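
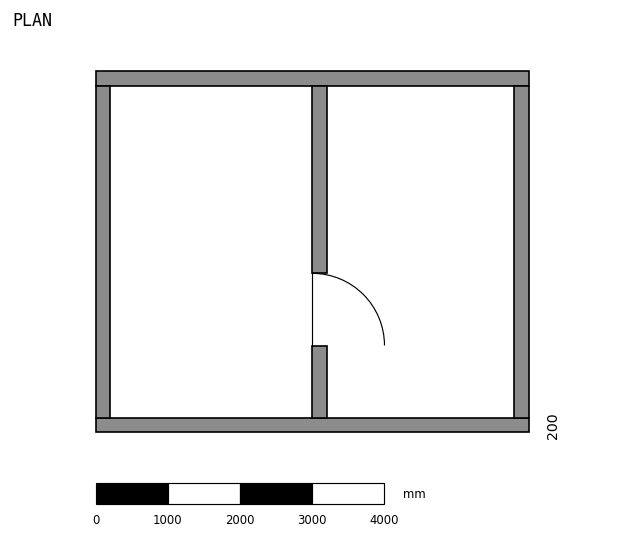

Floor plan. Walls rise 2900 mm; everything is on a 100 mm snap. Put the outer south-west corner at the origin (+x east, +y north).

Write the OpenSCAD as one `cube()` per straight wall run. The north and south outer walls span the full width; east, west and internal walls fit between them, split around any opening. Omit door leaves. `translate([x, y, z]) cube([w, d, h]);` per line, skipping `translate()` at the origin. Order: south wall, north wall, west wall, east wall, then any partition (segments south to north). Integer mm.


cube([6000, 200, 2900]);
translate([0, 4800, 0]) cube([6000, 200, 2900]);
translate([0, 200, 0]) cube([200, 4600, 2900]);
translate([5800, 200, 0]) cube([200, 4600, 2900]);
translate([3000, 200, 0]) cube([200, 1000, 2900]);
translate([3000, 2200, 0]) cube([200, 2600, 2900]);


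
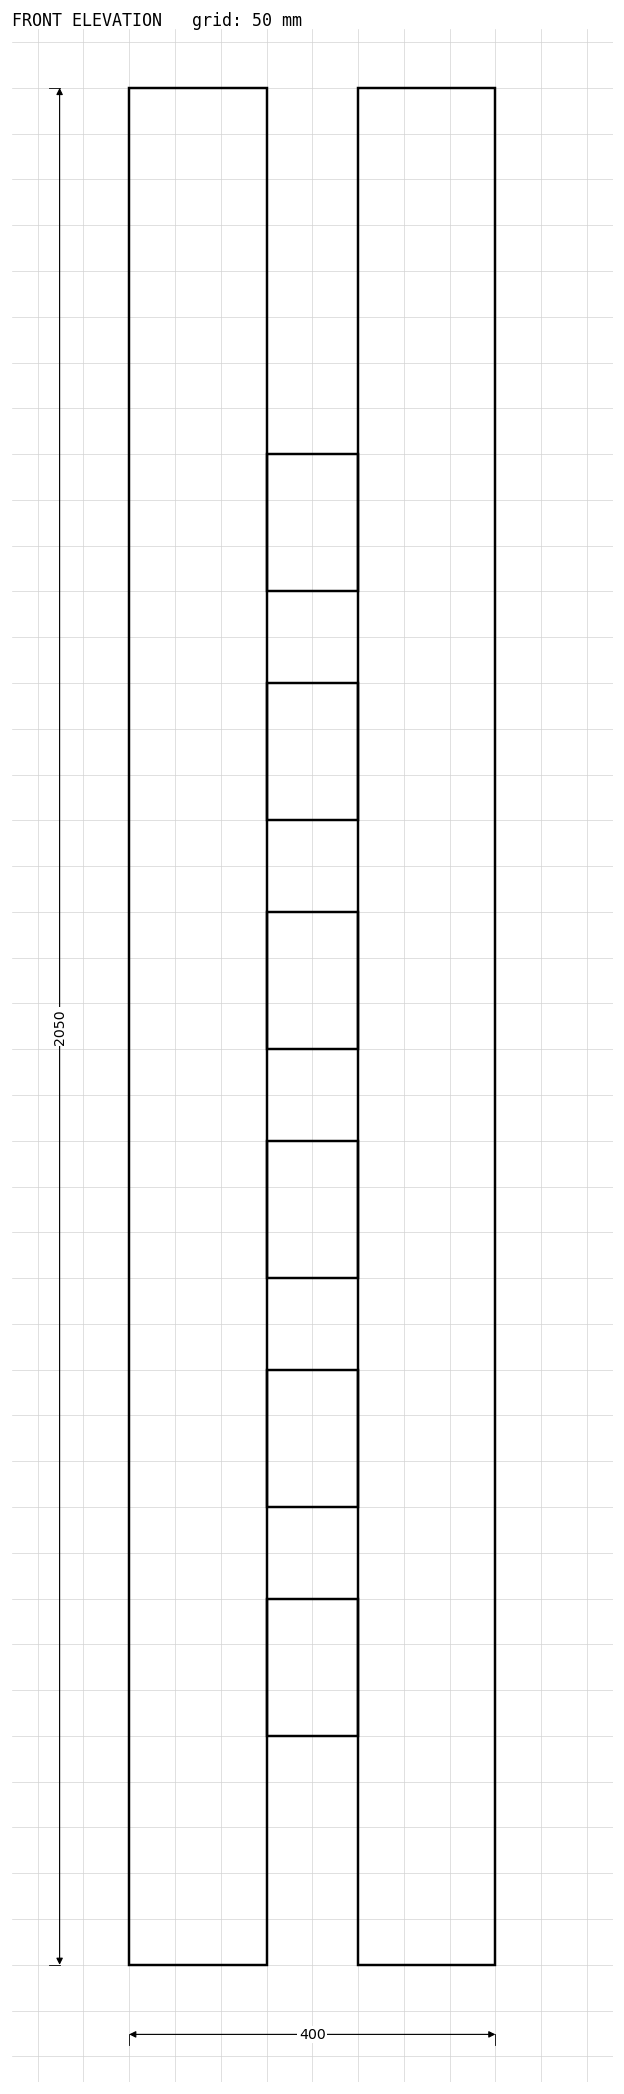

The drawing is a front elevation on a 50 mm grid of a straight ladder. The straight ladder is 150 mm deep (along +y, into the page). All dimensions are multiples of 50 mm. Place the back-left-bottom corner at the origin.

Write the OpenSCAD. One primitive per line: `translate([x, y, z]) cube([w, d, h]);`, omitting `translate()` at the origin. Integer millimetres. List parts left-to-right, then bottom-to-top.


cube([150, 150, 2050]);
translate([150, 0, 250]) cube([100, 150, 150]);
translate([150, 0, 500]) cube([100, 150, 150]);
translate([150, 0, 750]) cube([100, 150, 150]);
translate([150, 0, 1000]) cube([100, 150, 150]);
translate([150, 0, 1250]) cube([100, 150, 150]);
translate([150, 0, 1500]) cube([100, 150, 150]);
translate([250, 0, 0]) cube([150, 150, 2050]);


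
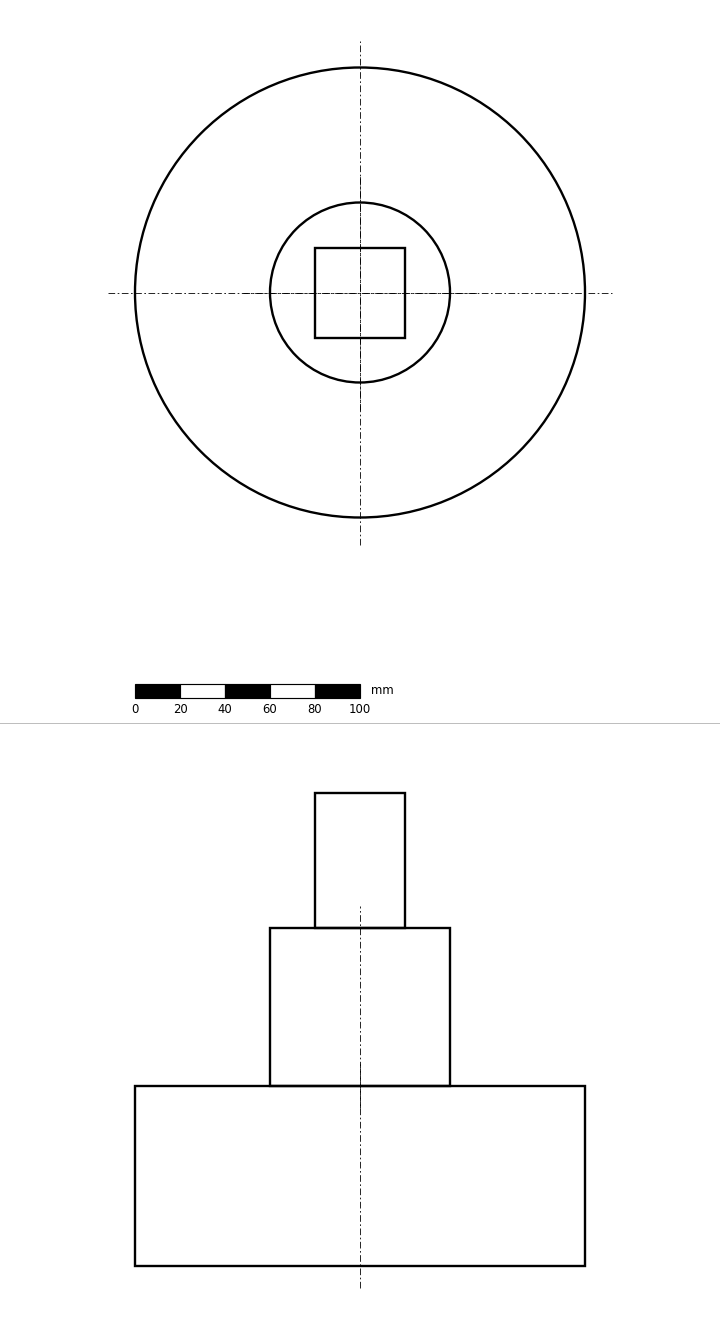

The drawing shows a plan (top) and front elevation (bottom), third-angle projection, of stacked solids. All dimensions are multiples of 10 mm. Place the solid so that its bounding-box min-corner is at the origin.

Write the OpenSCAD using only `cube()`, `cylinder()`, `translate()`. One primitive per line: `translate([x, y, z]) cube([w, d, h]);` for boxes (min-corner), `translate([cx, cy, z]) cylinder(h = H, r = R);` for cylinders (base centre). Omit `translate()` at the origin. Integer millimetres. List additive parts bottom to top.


translate([100, 100, 0]) cylinder(h = 80, r = 100);
translate([100, 100, 80]) cylinder(h = 70, r = 40);
translate([80, 80, 150]) cube([40, 40, 60]);


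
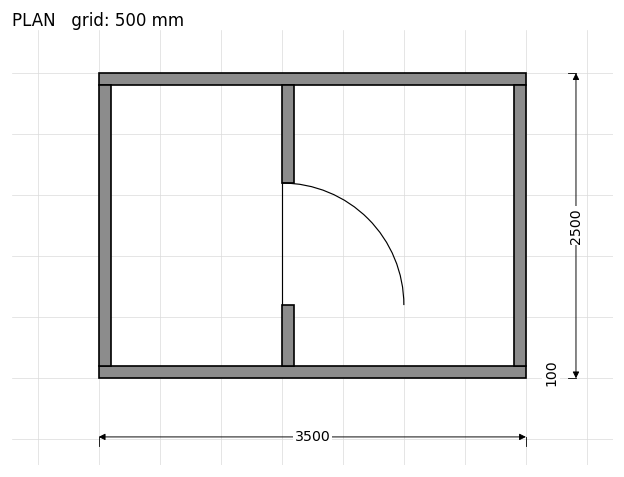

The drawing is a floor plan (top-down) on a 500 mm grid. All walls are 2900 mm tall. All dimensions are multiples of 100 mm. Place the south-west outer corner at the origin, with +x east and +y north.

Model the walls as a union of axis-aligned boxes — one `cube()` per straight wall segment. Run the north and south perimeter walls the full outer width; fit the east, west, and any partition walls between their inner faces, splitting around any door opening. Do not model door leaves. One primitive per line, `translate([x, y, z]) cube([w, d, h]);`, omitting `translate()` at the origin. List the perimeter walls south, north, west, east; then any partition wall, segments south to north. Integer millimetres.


cube([3500, 100, 2900]);
translate([0, 2400, 0]) cube([3500, 100, 2900]);
translate([0, 100, 0]) cube([100, 2300, 2900]);
translate([3400, 100, 0]) cube([100, 2300, 2900]);
translate([1500, 100, 0]) cube([100, 500, 2900]);
translate([1500, 1600, 0]) cube([100, 800, 2900]);


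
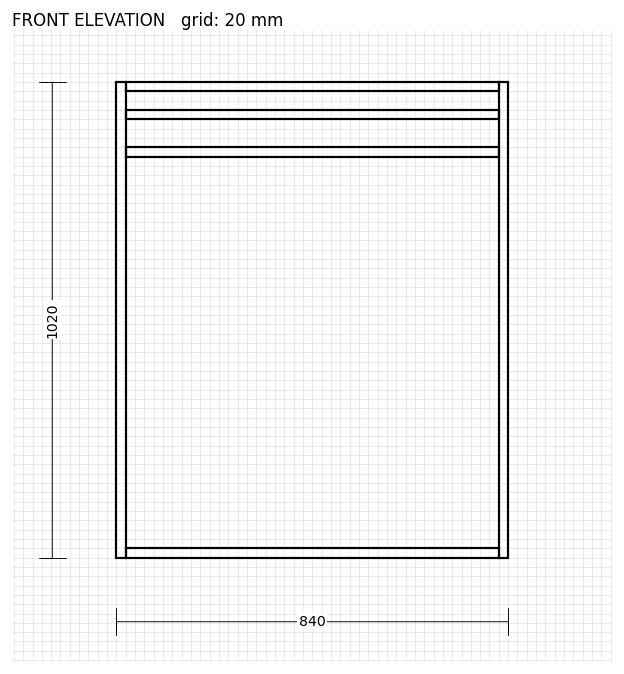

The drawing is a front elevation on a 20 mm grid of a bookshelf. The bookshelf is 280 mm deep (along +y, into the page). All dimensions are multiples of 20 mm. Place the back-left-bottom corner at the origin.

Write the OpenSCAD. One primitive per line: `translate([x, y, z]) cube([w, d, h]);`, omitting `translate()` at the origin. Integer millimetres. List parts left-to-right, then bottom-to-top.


cube([20, 280, 1020]);
translate([20, 0, 0]) cube([800, 280, 20]);
translate([20, 0, 860]) cube([800, 280, 20]);
translate([20, 0, 940]) cube([800, 280, 20]);
translate([20, 0, 1000]) cube([800, 280, 20]);
translate([820, 0, 0]) cube([20, 280, 1020]);


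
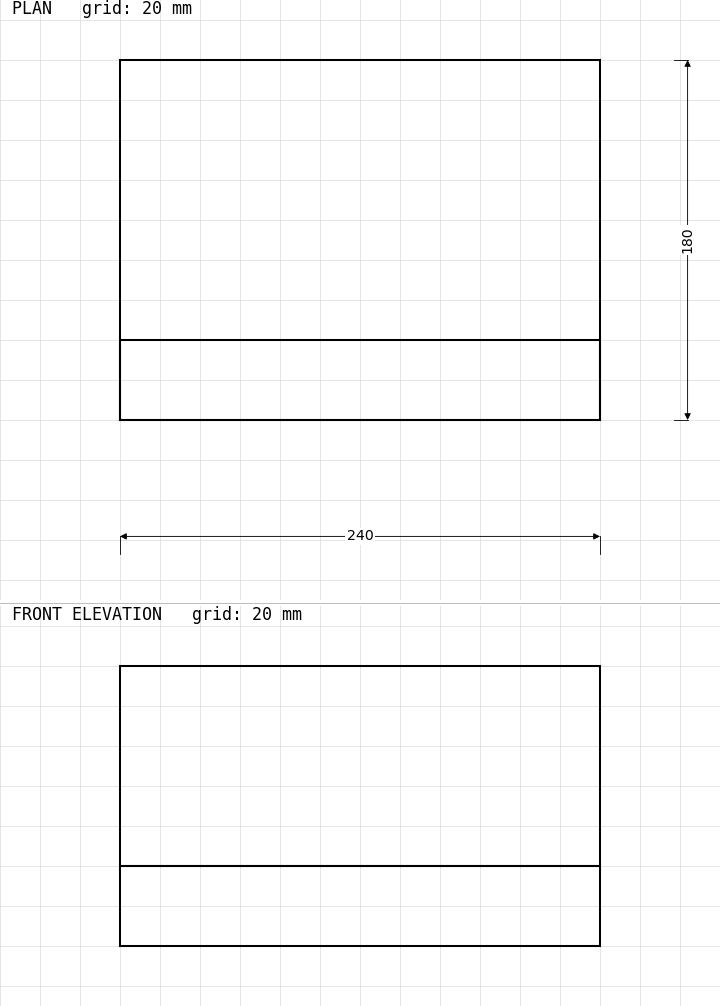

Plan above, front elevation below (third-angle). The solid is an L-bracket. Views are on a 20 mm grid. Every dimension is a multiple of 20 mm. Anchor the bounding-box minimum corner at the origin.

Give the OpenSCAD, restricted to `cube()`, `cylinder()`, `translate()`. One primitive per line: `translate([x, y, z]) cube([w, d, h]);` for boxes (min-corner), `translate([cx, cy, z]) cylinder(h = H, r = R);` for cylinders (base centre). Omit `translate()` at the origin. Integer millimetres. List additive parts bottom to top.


cube([240, 180, 40]);
translate([0, 0, 40]) cube([240, 40, 100]);


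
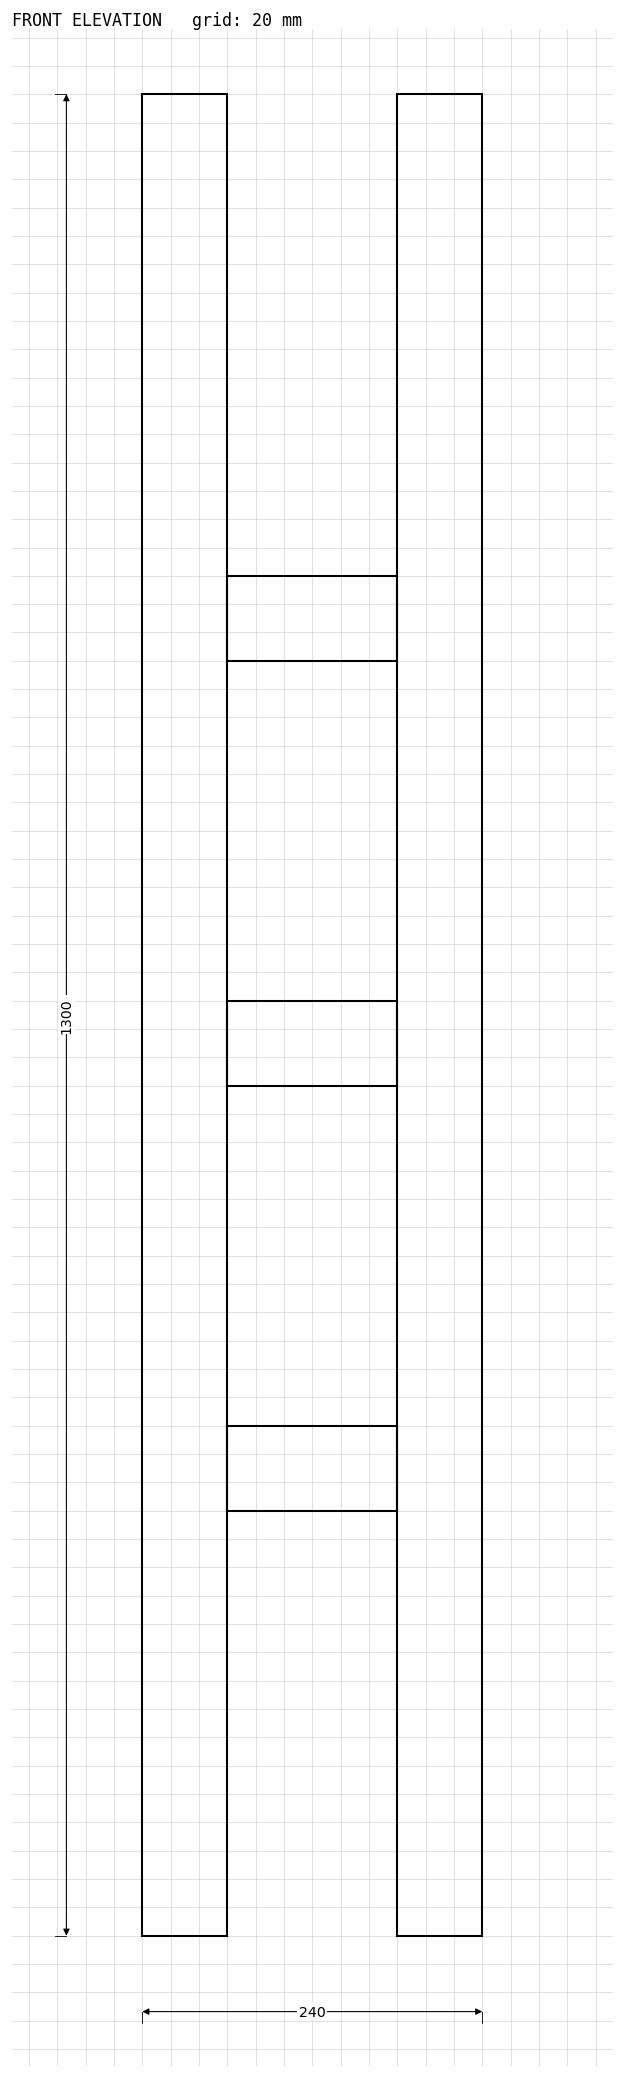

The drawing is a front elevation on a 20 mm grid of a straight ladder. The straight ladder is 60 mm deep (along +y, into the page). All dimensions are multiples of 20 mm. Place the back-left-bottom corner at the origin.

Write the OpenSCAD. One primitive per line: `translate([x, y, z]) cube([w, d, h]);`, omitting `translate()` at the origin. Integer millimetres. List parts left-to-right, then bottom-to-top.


cube([60, 60, 1300]);
translate([60, 0, 300]) cube([120, 60, 60]);
translate([60, 0, 600]) cube([120, 60, 60]);
translate([60, 0, 900]) cube([120, 60, 60]);
translate([180, 0, 0]) cube([60, 60, 1300]);


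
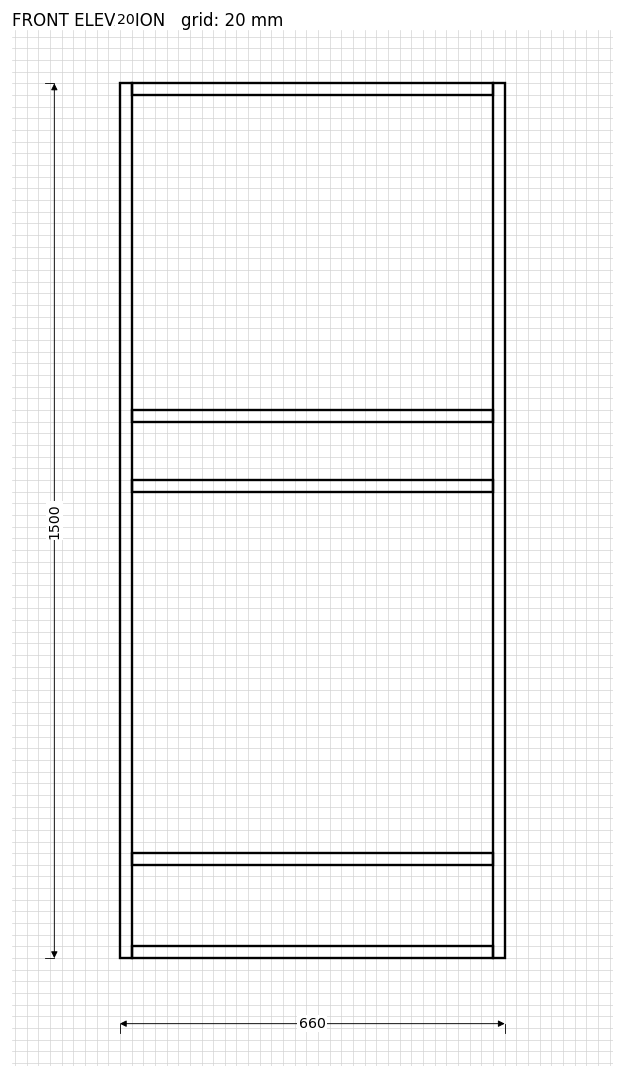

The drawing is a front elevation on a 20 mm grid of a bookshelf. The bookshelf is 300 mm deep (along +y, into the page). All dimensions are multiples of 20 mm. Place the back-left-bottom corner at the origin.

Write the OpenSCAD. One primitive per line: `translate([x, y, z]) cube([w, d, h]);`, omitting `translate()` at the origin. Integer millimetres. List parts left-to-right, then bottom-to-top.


cube([20, 300, 1500]);
translate([20, 0, 0]) cube([620, 300, 20]);
translate([20, 0, 160]) cube([620, 300, 20]);
translate([20, 0, 800]) cube([620, 300, 20]);
translate([20, 0, 920]) cube([620, 300, 20]);
translate([20, 0, 1480]) cube([620, 300, 20]);
translate([640, 0, 0]) cube([20, 300, 1500]);


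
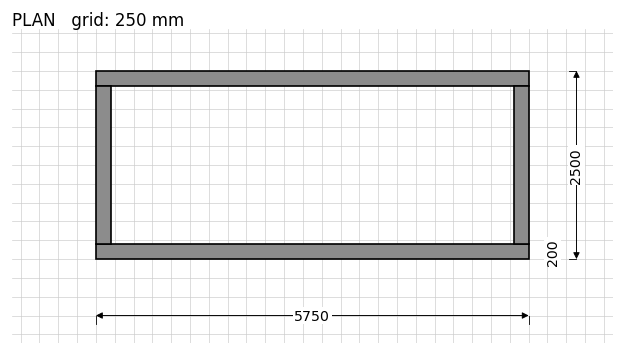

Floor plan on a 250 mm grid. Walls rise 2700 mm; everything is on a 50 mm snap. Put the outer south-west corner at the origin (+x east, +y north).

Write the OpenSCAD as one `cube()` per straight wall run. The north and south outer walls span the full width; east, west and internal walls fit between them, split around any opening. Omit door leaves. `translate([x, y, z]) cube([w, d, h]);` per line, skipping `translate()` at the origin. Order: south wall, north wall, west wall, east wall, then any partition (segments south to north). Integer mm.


cube([5750, 200, 2700]);
translate([0, 2300, 0]) cube([5750, 200, 2700]);
translate([0, 200, 0]) cube([200, 2100, 2700]);
translate([5550, 200, 0]) cube([200, 2100, 2700]);


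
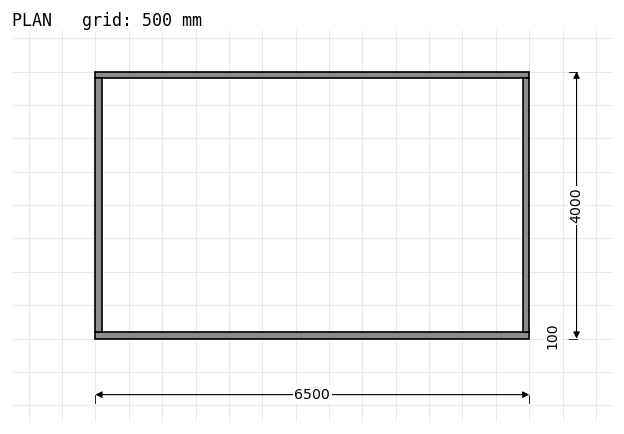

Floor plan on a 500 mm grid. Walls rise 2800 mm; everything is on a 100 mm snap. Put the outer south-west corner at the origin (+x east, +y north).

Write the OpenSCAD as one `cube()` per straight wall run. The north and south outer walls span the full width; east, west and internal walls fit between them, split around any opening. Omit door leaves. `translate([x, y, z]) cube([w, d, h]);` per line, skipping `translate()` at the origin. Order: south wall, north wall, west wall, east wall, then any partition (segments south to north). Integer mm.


cube([6500, 100, 2800]);
translate([0, 3900, 0]) cube([6500, 100, 2800]);
translate([0, 100, 0]) cube([100, 3800, 2800]);
translate([6400, 100, 0]) cube([100, 3800, 2800]);


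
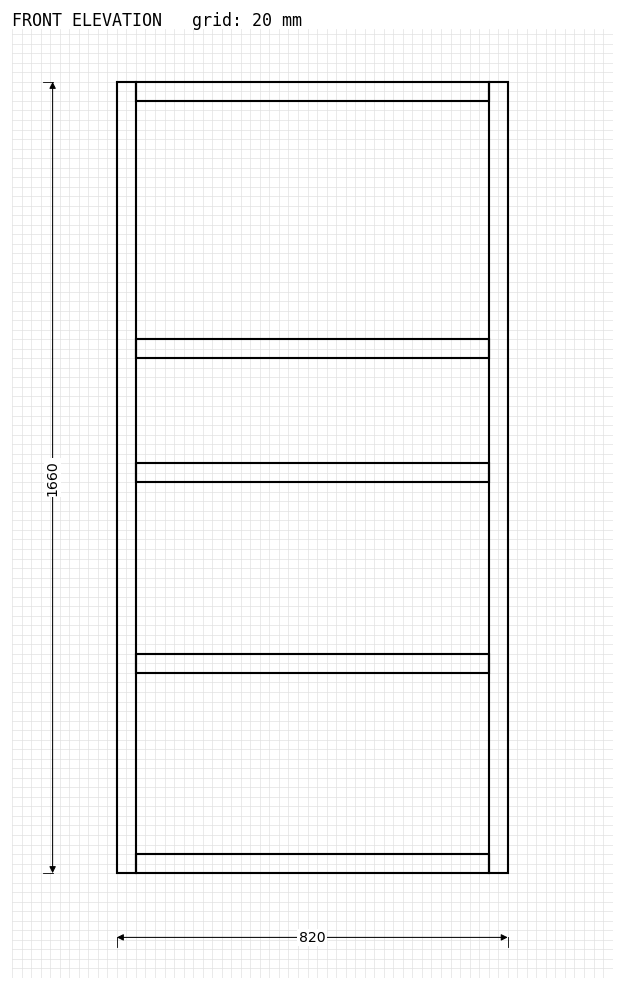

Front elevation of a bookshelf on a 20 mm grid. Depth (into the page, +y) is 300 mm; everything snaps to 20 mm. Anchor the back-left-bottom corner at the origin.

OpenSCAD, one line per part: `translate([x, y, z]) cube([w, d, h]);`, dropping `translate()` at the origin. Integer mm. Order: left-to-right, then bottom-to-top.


cube([40, 300, 1660]);
translate([40, 0, 0]) cube([740, 300, 40]);
translate([40, 0, 420]) cube([740, 300, 40]);
translate([40, 0, 820]) cube([740, 300, 40]);
translate([40, 0, 1080]) cube([740, 300, 40]);
translate([40, 0, 1620]) cube([740, 300, 40]);
translate([780, 0, 0]) cube([40, 300, 1660]);


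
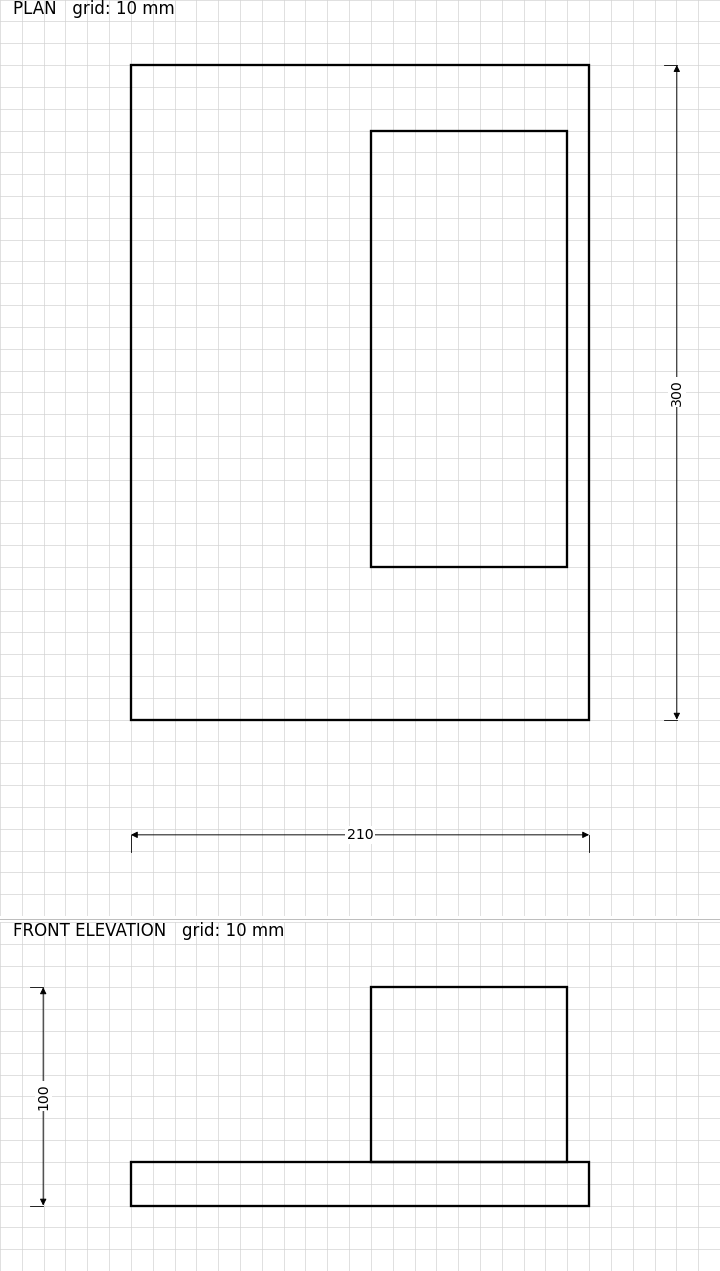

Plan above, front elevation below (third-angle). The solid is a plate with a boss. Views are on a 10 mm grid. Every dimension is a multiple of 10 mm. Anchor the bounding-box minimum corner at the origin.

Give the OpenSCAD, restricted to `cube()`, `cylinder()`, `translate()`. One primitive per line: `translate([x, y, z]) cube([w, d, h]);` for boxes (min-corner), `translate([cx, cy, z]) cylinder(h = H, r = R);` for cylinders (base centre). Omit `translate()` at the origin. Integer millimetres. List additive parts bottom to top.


cube([210, 300, 20]);
translate([110, 70, 20]) cube([90, 200, 80]);


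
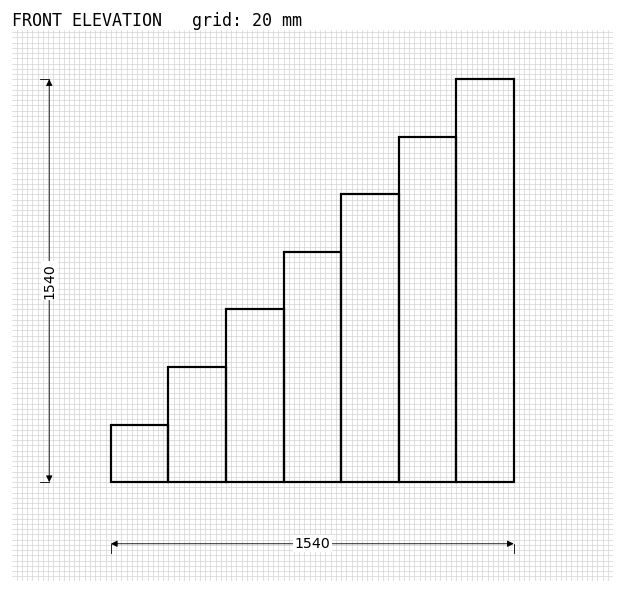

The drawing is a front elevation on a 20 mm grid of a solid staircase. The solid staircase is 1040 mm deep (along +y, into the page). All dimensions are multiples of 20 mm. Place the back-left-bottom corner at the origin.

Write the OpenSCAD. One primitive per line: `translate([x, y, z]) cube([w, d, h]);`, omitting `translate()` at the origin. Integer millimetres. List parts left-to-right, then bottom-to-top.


cube([220, 1040, 220]);
translate([220, 0, 0]) cube([220, 1040, 440]);
translate([440, 0, 0]) cube([220, 1040, 660]);
translate([660, 0, 0]) cube([220, 1040, 880]);
translate([880, 0, 0]) cube([220, 1040, 1100]);
translate([1100, 0, 0]) cube([220, 1040, 1320]);
translate([1320, 0, 0]) cube([220, 1040, 1540]);


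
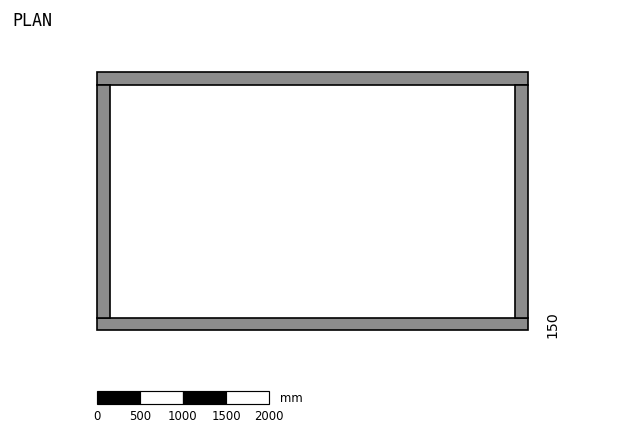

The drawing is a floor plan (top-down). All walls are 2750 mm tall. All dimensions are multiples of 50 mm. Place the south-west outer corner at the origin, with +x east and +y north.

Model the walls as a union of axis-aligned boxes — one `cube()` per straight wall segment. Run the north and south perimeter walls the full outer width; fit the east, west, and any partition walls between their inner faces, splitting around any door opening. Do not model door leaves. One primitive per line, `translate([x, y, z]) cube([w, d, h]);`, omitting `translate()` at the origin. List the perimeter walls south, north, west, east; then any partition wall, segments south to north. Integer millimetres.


cube([5000, 150, 2750]);
translate([0, 2850, 0]) cube([5000, 150, 2750]);
translate([0, 150, 0]) cube([150, 2700, 2750]);
translate([4850, 150, 0]) cube([150, 2700, 2750]);


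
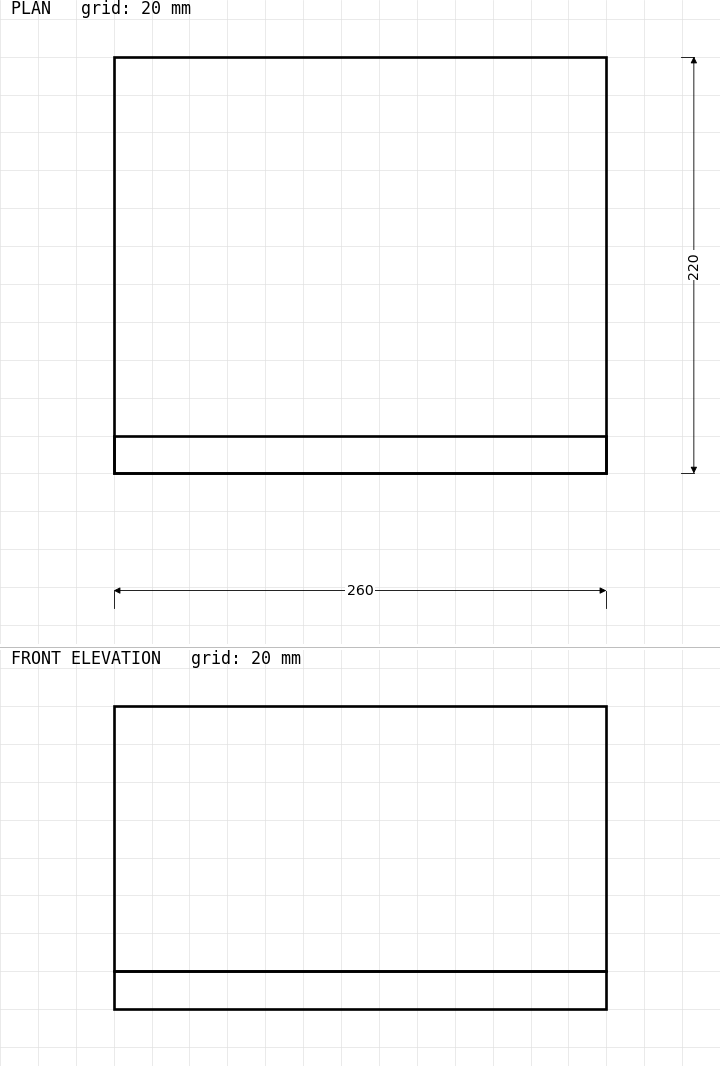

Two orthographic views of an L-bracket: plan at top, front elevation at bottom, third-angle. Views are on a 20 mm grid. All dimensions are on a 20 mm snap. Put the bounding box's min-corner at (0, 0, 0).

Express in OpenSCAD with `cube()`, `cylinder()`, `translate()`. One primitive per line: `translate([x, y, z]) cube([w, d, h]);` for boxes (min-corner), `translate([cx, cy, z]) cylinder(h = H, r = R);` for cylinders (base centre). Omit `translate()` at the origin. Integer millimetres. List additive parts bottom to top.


cube([260, 220, 20]);
translate([0, 0, 20]) cube([260, 20, 140]);


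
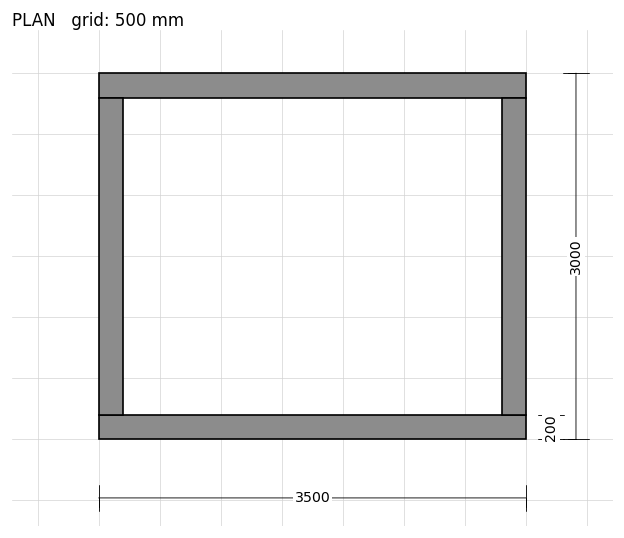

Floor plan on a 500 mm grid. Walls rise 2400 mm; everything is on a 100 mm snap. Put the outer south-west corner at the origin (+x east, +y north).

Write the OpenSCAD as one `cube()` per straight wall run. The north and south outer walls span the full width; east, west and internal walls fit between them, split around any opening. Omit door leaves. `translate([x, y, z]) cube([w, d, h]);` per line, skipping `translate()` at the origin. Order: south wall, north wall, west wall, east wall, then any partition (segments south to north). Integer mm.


cube([3500, 200, 2400]);
translate([0, 2800, 0]) cube([3500, 200, 2400]);
translate([0, 200, 0]) cube([200, 2600, 2400]);
translate([3300, 200, 0]) cube([200, 2600, 2400]);


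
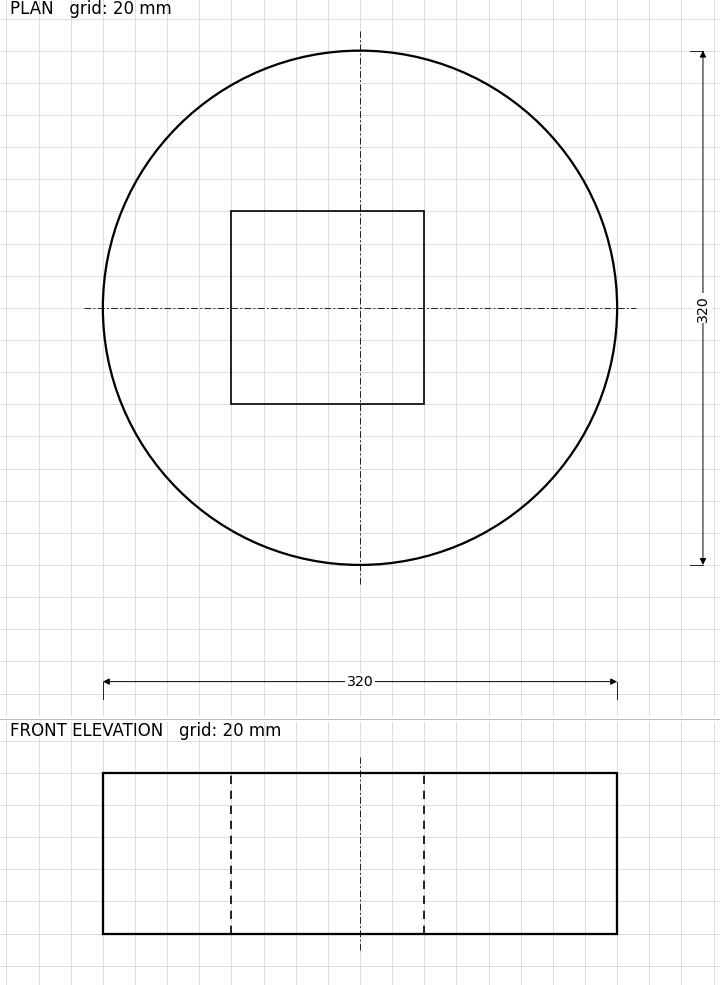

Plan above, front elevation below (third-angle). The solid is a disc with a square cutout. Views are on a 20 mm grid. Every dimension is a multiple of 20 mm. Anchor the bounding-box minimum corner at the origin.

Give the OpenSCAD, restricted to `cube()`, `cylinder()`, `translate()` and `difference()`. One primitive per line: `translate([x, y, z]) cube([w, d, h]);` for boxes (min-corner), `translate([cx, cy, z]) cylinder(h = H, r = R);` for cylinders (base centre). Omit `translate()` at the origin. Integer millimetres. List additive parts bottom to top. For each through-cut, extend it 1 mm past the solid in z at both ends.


difference() {
  translate([160, 160, 0]) cylinder(h = 100, r = 160);
  translate([80, 100, -1]) cube([120, 120, 102]);
}


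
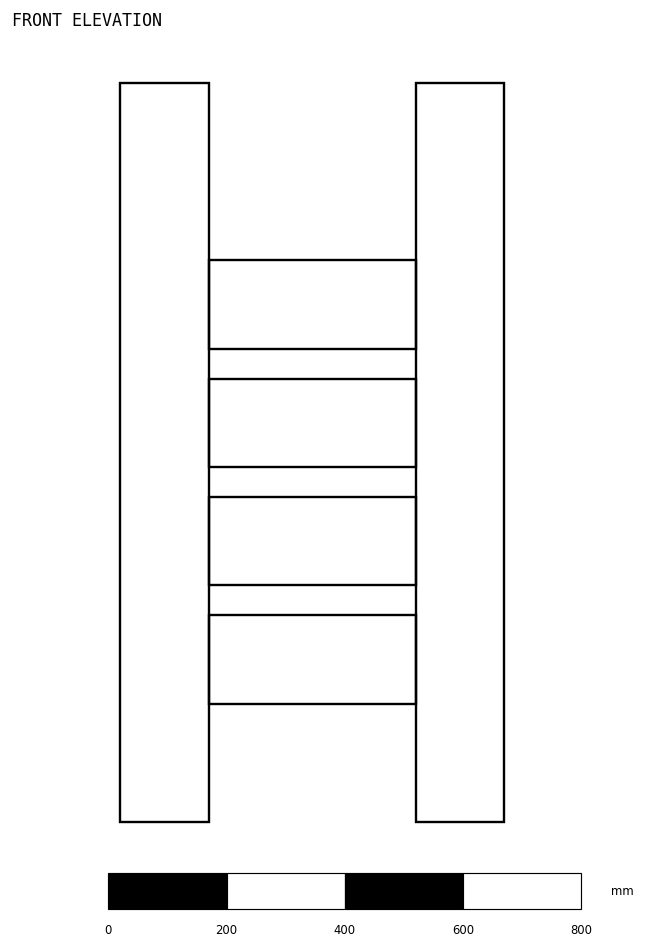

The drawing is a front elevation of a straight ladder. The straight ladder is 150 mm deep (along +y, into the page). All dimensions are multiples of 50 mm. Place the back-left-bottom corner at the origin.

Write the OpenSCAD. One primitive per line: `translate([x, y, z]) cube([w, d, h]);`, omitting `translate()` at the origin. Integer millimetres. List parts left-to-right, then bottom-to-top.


cube([150, 150, 1250]);
translate([150, 0, 200]) cube([350, 150, 150]);
translate([150, 0, 400]) cube([350, 150, 150]);
translate([150, 0, 600]) cube([350, 150, 150]);
translate([150, 0, 800]) cube([350, 150, 150]);
translate([500, 0, 0]) cube([150, 150, 1250]);


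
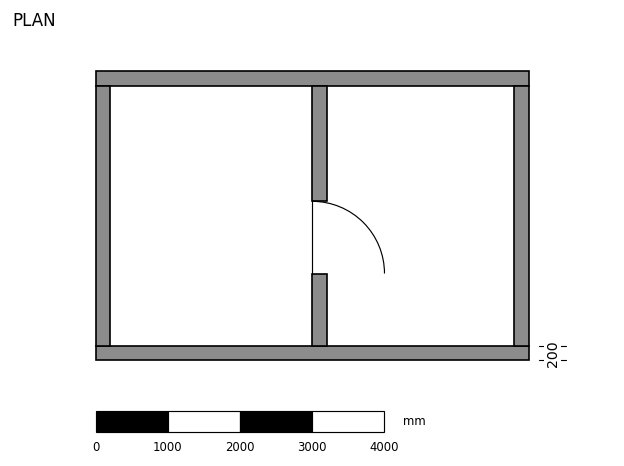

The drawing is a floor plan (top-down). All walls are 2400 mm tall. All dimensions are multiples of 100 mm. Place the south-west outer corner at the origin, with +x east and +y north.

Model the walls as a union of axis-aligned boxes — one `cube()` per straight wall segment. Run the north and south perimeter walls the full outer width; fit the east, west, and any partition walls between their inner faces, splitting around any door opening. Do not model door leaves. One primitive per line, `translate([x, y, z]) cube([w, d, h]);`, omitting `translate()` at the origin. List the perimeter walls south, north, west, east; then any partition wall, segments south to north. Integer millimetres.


cube([6000, 200, 2400]);
translate([0, 3800, 0]) cube([6000, 200, 2400]);
translate([0, 200, 0]) cube([200, 3600, 2400]);
translate([5800, 200, 0]) cube([200, 3600, 2400]);
translate([3000, 200, 0]) cube([200, 1000, 2400]);
translate([3000, 2200, 0]) cube([200, 1600, 2400]);


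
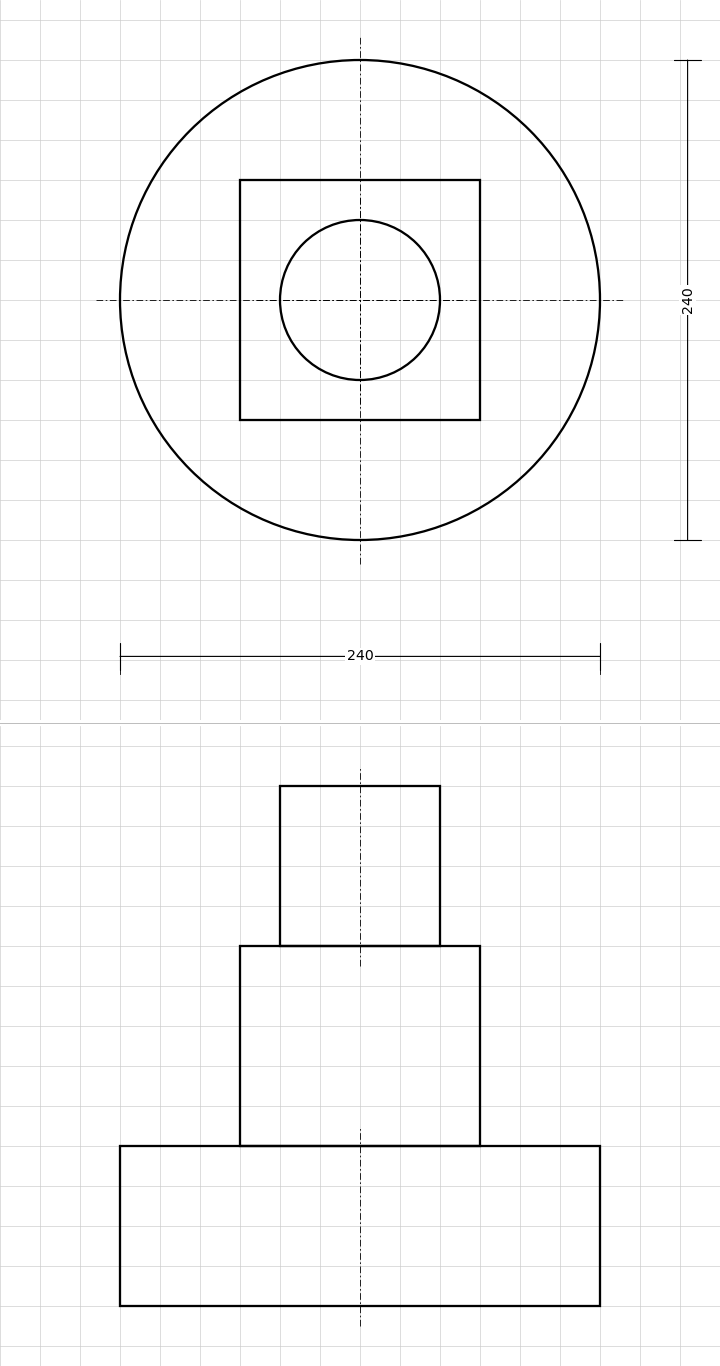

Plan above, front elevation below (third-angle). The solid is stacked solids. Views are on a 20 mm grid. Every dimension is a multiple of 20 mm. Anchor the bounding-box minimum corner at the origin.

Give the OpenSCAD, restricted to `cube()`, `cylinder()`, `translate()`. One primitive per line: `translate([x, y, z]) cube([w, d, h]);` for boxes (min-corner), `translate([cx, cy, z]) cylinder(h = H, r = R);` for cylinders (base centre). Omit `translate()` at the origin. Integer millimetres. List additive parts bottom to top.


translate([120, 120, 0]) cylinder(h = 80, r = 120);
translate([60, 60, 80]) cube([120, 120, 100]);
translate([120, 120, 180]) cylinder(h = 80, r = 40);


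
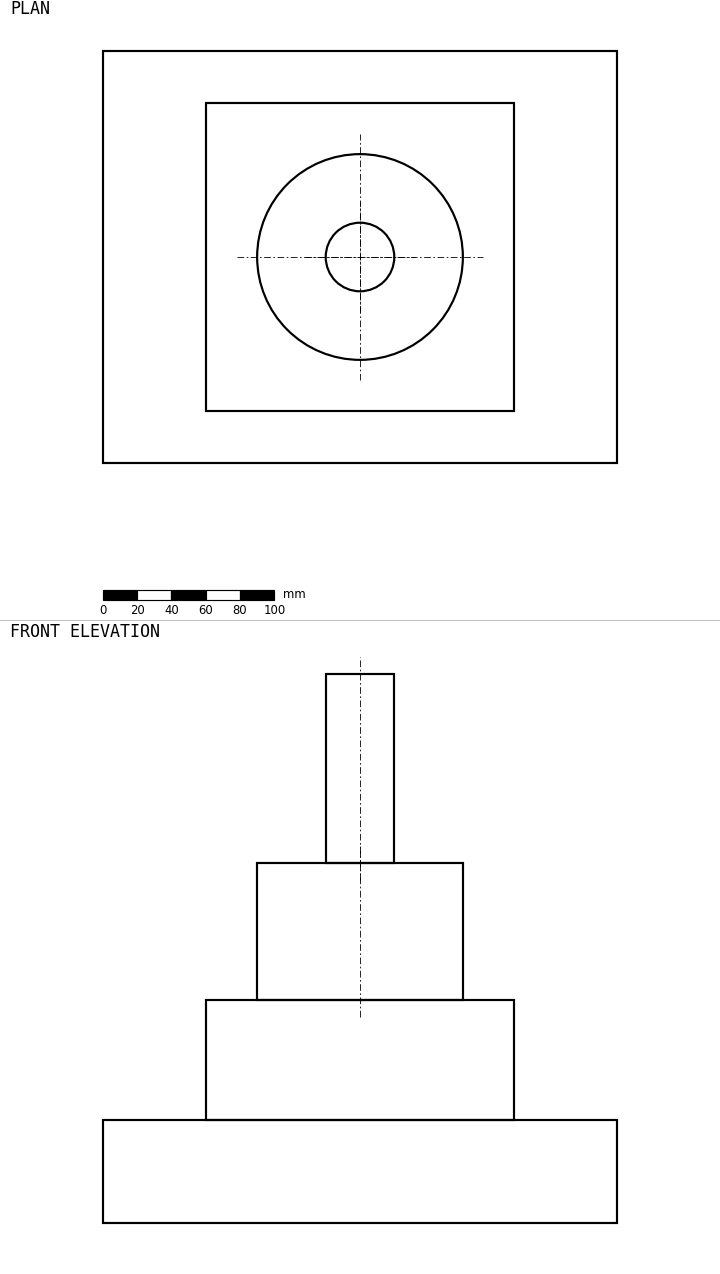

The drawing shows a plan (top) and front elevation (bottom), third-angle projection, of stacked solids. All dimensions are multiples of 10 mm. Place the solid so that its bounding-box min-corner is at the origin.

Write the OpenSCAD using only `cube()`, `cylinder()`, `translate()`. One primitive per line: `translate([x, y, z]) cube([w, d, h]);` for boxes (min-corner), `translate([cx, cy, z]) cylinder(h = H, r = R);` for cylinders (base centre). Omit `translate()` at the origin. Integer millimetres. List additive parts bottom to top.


cube([300, 240, 60]);
translate([60, 30, 60]) cube([180, 180, 70]);
translate([150, 120, 130]) cylinder(h = 80, r = 60);
translate([150, 120, 210]) cylinder(h = 110, r = 20);


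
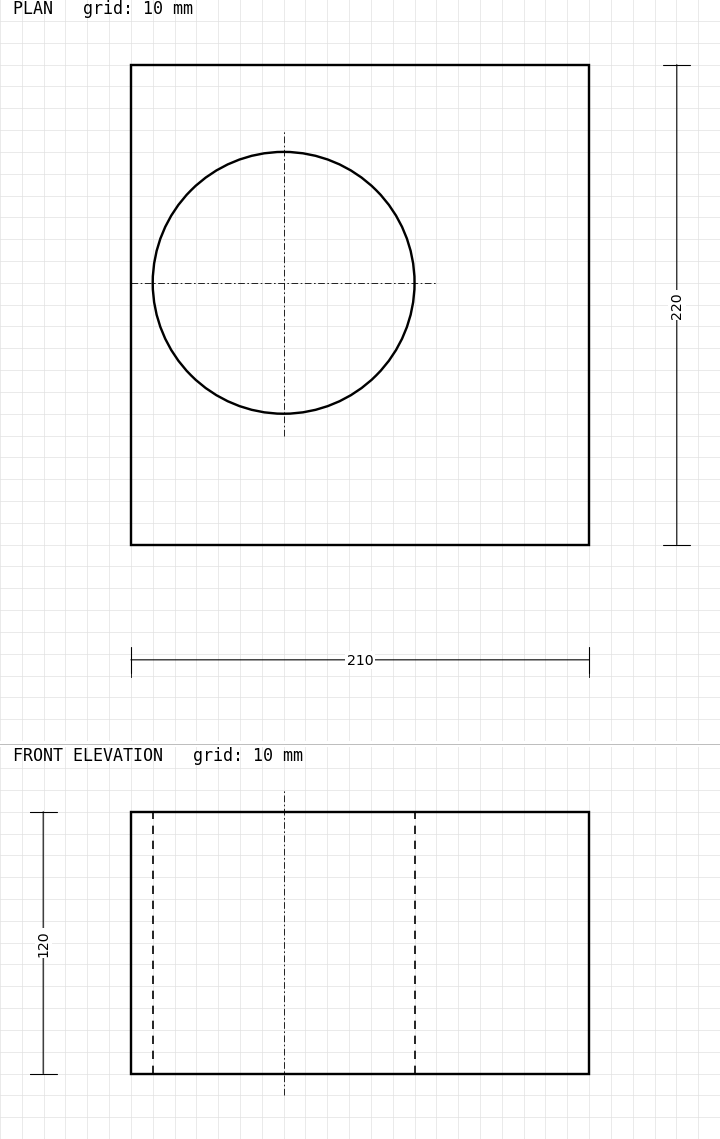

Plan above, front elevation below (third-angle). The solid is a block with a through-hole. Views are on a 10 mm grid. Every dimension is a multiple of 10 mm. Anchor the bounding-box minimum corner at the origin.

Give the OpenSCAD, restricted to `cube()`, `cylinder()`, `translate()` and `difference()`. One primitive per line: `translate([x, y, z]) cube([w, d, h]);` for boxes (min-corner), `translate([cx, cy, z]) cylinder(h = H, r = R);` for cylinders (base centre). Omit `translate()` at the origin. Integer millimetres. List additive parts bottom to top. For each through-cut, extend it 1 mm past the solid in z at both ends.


difference() {
  cube([210, 220, 120]);
  translate([70, 120, -1]) cylinder(h = 122, r = 60);
}


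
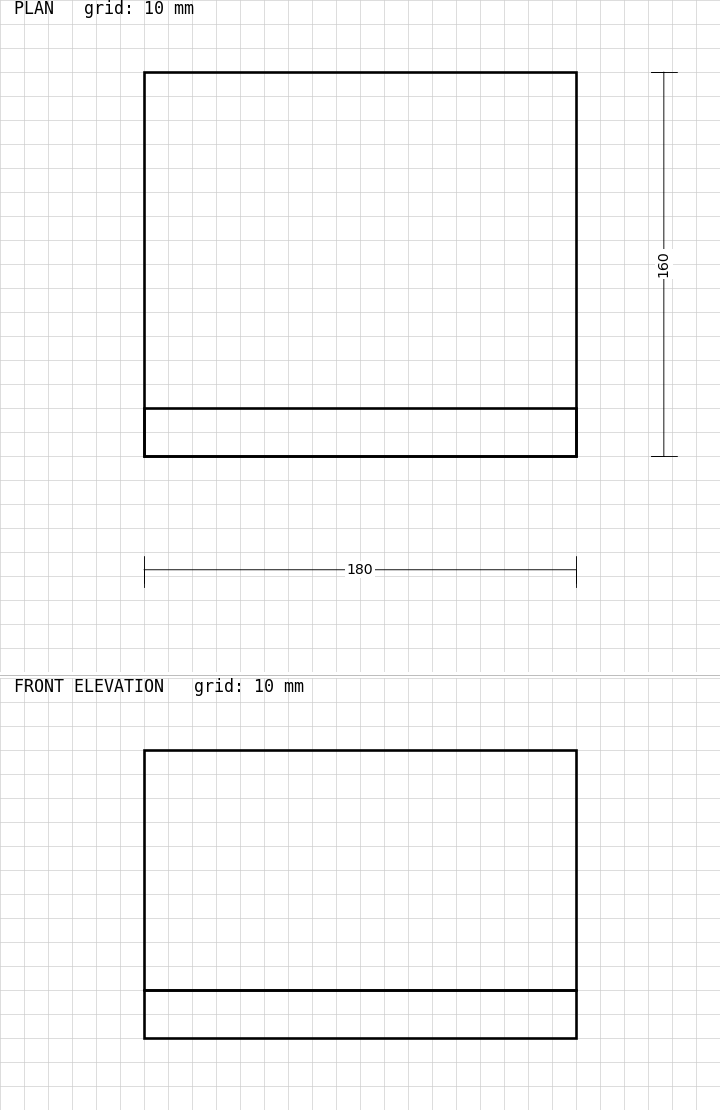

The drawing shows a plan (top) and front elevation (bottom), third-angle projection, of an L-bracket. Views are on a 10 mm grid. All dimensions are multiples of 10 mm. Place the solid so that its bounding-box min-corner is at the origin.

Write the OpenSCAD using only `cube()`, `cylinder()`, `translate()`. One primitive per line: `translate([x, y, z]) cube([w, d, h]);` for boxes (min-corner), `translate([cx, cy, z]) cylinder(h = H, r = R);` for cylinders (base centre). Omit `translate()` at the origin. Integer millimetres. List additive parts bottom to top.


cube([180, 160, 20]);
translate([0, 0, 20]) cube([180, 20, 100]);


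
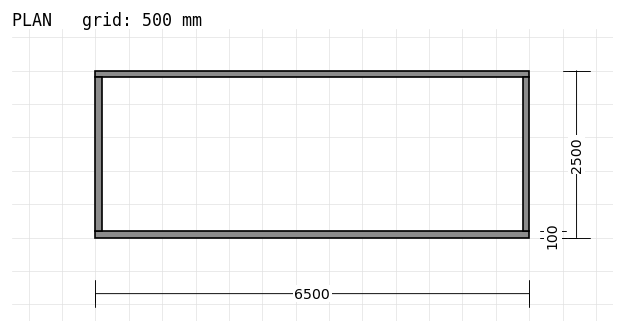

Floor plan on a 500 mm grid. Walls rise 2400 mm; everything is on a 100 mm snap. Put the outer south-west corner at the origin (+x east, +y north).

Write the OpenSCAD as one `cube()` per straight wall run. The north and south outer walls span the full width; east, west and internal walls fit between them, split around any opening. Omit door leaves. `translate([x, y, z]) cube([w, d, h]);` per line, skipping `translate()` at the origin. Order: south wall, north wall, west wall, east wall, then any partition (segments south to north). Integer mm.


cube([6500, 100, 2400]);
translate([0, 2400, 0]) cube([6500, 100, 2400]);
translate([0, 100, 0]) cube([100, 2300, 2400]);
translate([6400, 100, 0]) cube([100, 2300, 2400]);


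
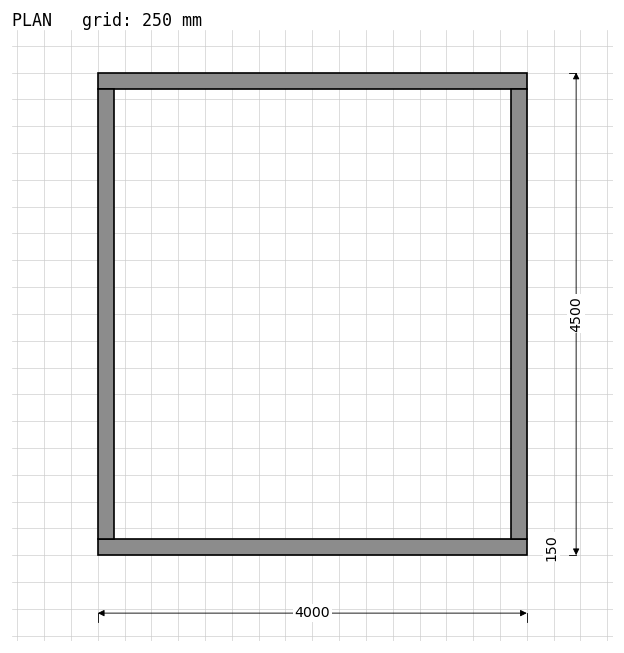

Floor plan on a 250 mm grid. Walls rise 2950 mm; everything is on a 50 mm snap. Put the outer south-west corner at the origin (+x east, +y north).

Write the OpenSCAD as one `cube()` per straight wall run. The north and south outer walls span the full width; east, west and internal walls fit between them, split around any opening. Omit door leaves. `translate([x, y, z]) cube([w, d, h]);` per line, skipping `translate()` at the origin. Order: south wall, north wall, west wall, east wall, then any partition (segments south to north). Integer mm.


cube([4000, 150, 2950]);
translate([0, 4350, 0]) cube([4000, 150, 2950]);
translate([0, 150, 0]) cube([150, 4200, 2950]);
translate([3850, 150, 0]) cube([150, 4200, 2950]);


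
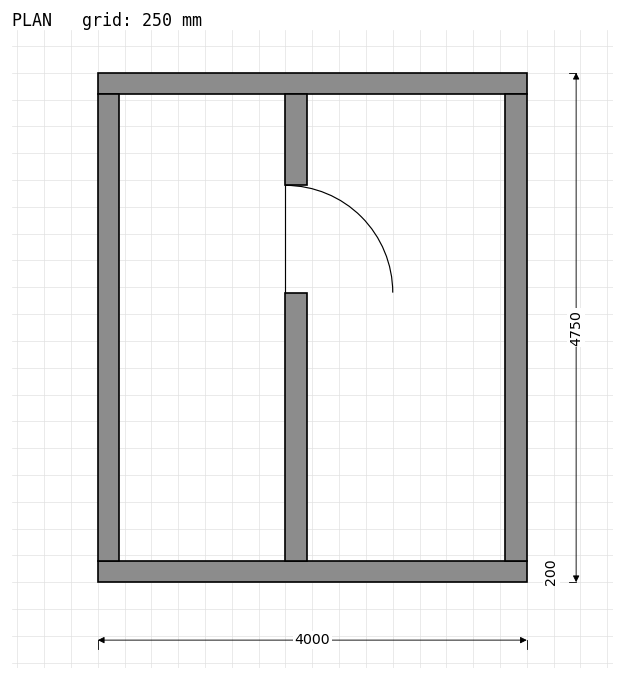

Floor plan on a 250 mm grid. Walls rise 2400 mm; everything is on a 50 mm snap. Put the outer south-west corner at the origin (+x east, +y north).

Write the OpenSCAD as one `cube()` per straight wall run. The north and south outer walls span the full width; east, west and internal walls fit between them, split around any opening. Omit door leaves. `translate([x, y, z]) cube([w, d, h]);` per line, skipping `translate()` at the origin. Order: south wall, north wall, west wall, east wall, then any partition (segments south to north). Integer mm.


cube([4000, 200, 2400]);
translate([0, 4550, 0]) cube([4000, 200, 2400]);
translate([0, 200, 0]) cube([200, 4350, 2400]);
translate([3800, 200, 0]) cube([200, 4350, 2400]);
translate([1750, 200, 0]) cube([200, 2500, 2400]);
translate([1750, 3700, 0]) cube([200, 850, 2400]);


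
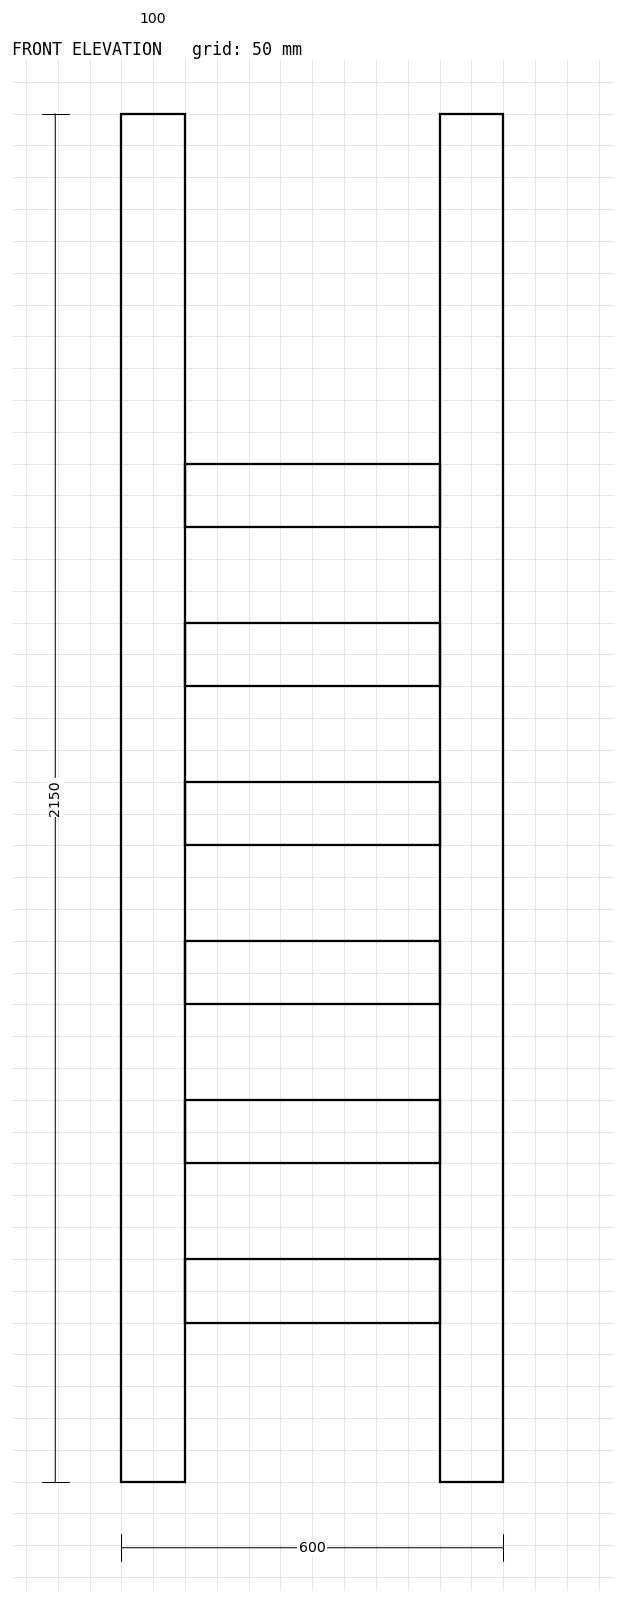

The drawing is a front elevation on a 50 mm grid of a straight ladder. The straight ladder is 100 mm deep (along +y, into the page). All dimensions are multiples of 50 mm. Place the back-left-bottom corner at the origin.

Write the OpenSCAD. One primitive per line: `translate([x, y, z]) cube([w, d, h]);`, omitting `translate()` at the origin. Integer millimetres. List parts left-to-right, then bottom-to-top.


cube([100, 100, 2150]);
translate([100, 0, 250]) cube([400, 100, 100]);
translate([100, 0, 500]) cube([400, 100, 100]);
translate([100, 0, 750]) cube([400, 100, 100]);
translate([100, 0, 1000]) cube([400, 100, 100]);
translate([100, 0, 1250]) cube([400, 100, 100]);
translate([100, 0, 1500]) cube([400, 100, 100]);
translate([500, 0, 0]) cube([100, 100, 2150]);


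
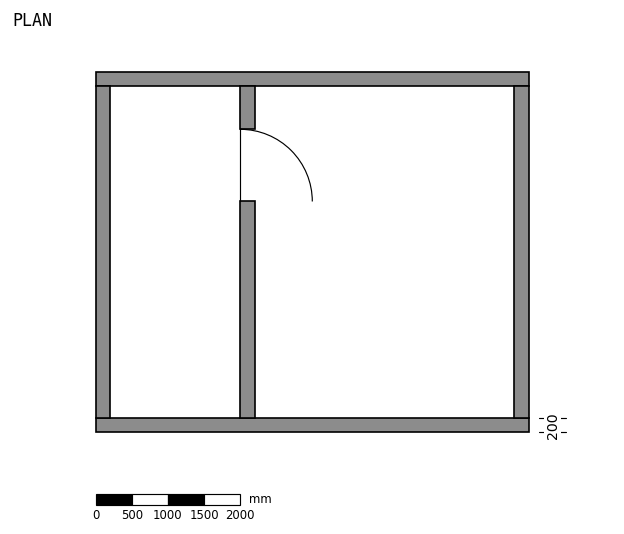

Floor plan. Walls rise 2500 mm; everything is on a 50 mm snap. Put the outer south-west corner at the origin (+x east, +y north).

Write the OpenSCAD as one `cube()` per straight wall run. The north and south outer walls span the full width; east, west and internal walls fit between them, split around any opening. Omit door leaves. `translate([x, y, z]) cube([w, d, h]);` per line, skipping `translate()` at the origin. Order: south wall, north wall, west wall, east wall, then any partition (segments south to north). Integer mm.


cube([6000, 200, 2500]);
translate([0, 4800, 0]) cube([6000, 200, 2500]);
translate([0, 200, 0]) cube([200, 4600, 2500]);
translate([5800, 200, 0]) cube([200, 4600, 2500]);
translate([2000, 200, 0]) cube([200, 3000, 2500]);
translate([2000, 4200, 0]) cube([200, 600, 2500]);


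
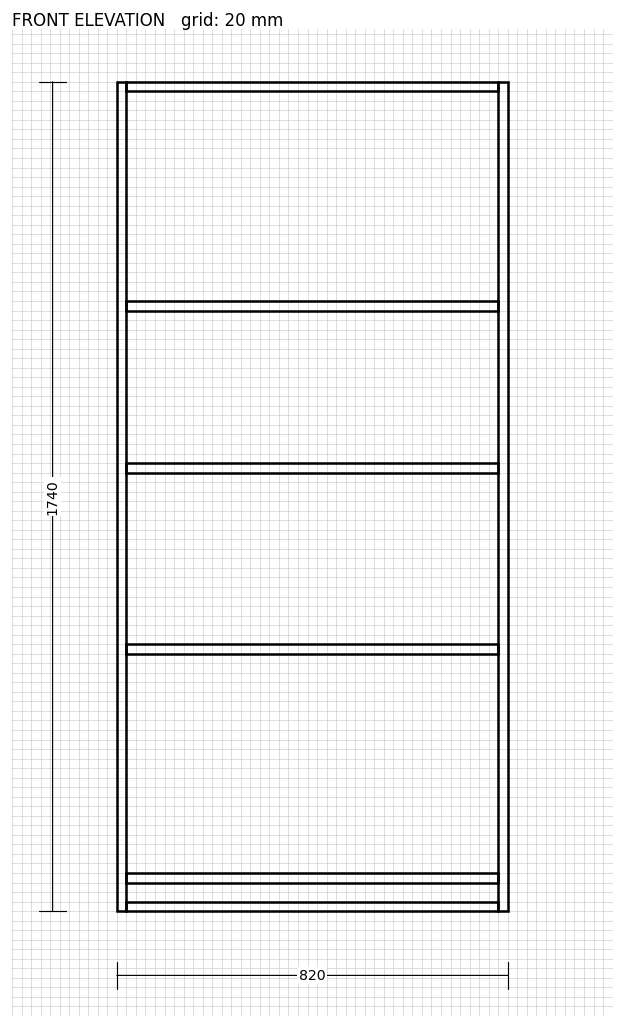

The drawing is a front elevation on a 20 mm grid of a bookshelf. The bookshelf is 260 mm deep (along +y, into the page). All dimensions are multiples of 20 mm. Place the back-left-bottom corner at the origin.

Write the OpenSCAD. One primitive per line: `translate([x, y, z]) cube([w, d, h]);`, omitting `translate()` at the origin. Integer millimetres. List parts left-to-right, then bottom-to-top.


cube([20, 260, 1740]);
translate([20, 0, 0]) cube([780, 260, 20]);
translate([20, 0, 60]) cube([780, 260, 20]);
translate([20, 0, 540]) cube([780, 260, 20]);
translate([20, 0, 920]) cube([780, 260, 20]);
translate([20, 0, 1260]) cube([780, 260, 20]);
translate([20, 0, 1720]) cube([780, 260, 20]);
translate([800, 0, 0]) cube([20, 260, 1740]);


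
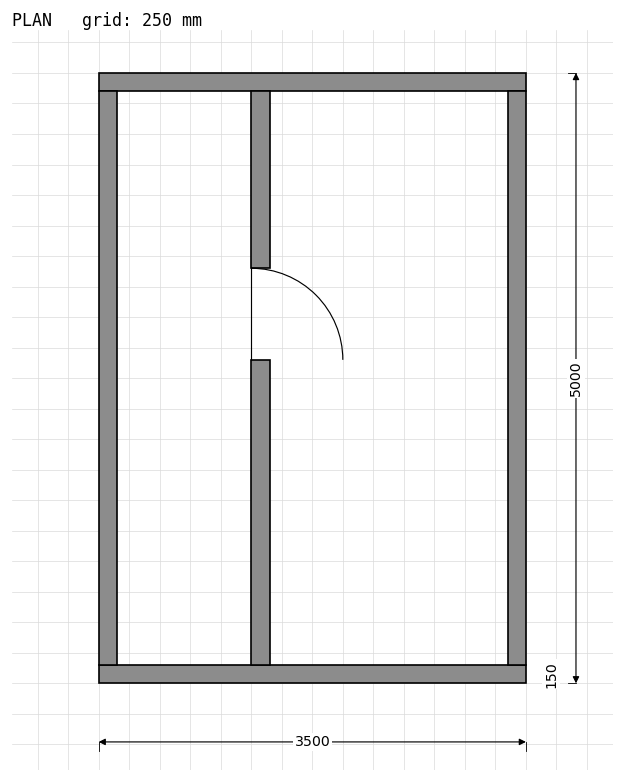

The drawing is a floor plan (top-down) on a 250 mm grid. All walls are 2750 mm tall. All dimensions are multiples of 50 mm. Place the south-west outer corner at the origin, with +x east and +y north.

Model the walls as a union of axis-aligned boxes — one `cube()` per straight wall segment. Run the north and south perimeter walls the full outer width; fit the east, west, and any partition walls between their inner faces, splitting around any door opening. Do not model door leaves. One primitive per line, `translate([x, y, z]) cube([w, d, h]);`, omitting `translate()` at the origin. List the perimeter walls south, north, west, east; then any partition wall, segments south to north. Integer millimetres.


cube([3500, 150, 2750]);
translate([0, 4850, 0]) cube([3500, 150, 2750]);
translate([0, 150, 0]) cube([150, 4700, 2750]);
translate([3350, 150, 0]) cube([150, 4700, 2750]);
translate([1250, 150, 0]) cube([150, 2500, 2750]);
translate([1250, 3400, 0]) cube([150, 1450, 2750]);


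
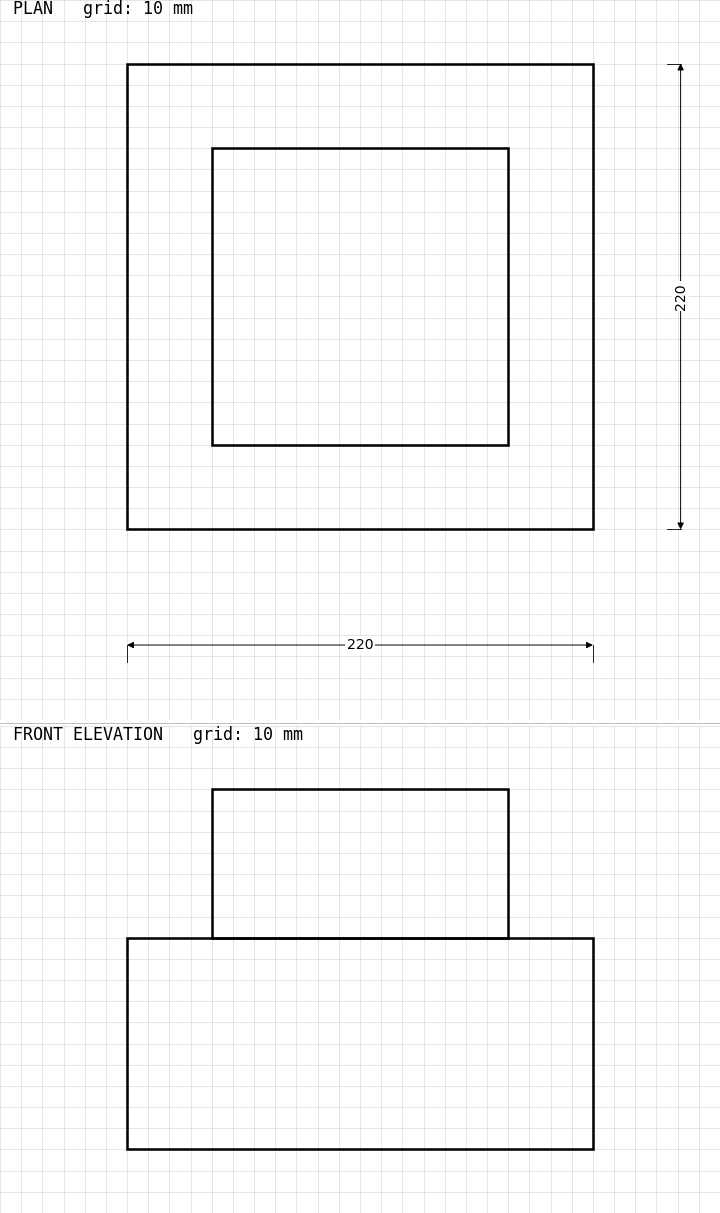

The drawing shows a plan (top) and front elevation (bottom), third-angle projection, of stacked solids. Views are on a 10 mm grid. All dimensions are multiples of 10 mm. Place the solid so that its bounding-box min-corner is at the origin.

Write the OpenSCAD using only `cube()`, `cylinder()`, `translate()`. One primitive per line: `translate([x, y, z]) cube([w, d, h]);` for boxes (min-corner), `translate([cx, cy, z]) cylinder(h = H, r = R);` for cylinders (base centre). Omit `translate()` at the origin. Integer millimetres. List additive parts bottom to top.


cube([220, 220, 100]);
translate([40, 40, 100]) cube([140, 140, 70]);


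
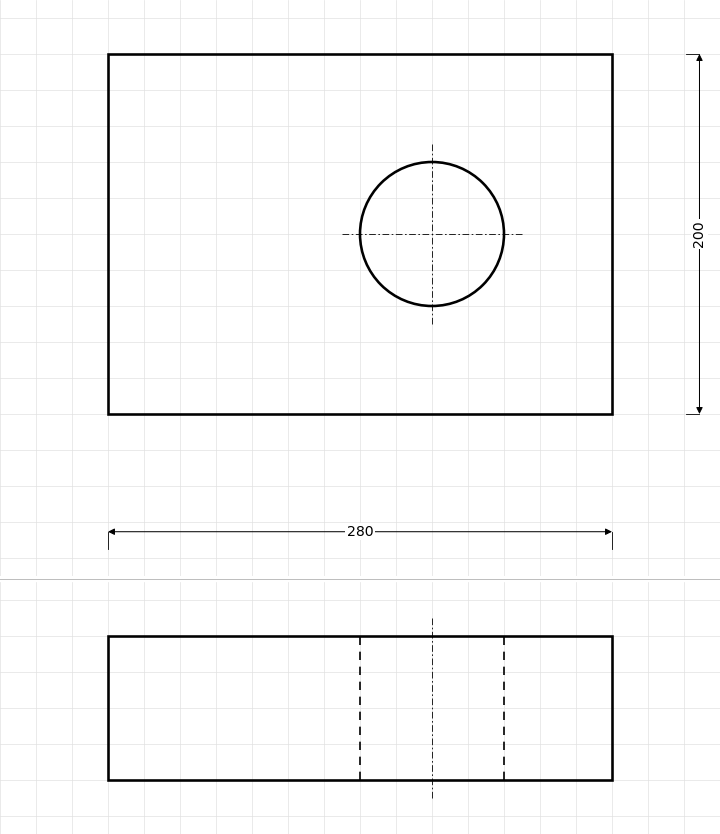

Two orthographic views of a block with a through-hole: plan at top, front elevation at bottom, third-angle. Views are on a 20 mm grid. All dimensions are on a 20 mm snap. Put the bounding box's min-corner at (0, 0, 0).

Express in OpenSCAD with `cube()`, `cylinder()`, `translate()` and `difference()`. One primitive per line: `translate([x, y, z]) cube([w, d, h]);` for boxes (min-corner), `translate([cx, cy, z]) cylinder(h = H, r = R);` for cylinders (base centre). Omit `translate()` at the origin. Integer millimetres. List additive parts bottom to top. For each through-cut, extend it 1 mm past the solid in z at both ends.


difference() {
  cube([280, 200, 80]);
  translate([180, 100, -1]) cylinder(h = 82, r = 40);
}


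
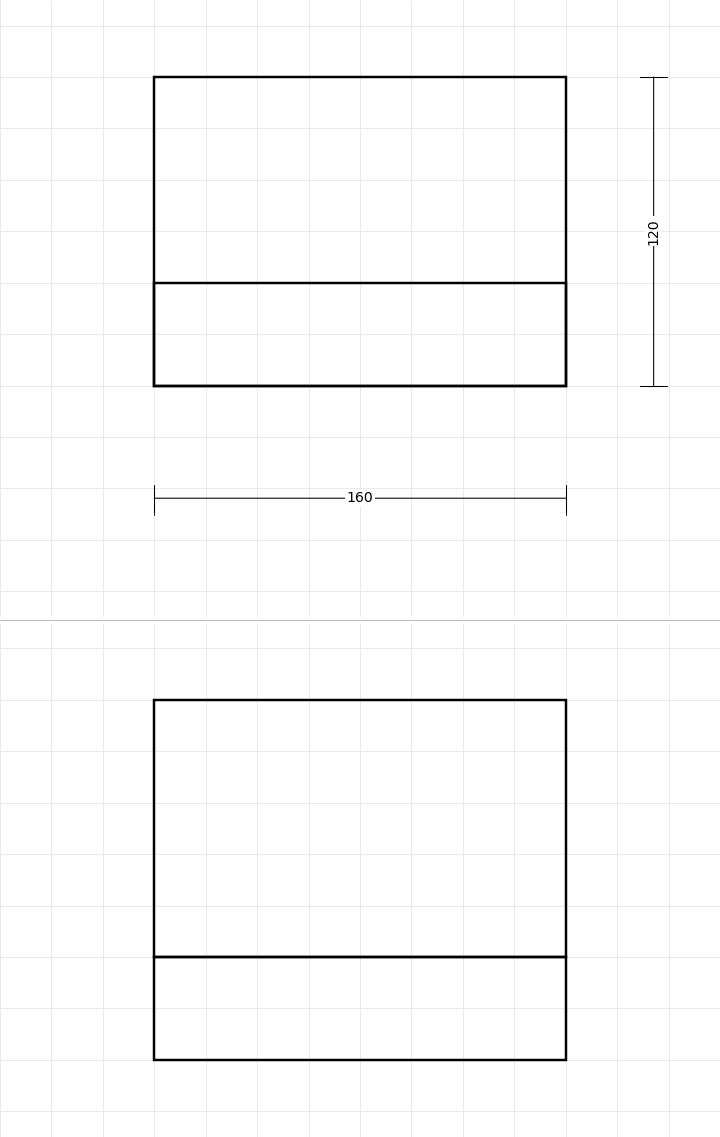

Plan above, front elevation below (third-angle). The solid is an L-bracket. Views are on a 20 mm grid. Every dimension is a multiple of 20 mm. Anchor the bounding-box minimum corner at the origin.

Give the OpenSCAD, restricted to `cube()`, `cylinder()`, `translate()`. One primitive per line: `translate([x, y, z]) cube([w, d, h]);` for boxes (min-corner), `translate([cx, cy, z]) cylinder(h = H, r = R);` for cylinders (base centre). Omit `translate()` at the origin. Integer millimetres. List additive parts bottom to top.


cube([160, 120, 40]);
translate([0, 0, 40]) cube([160, 40, 100]);


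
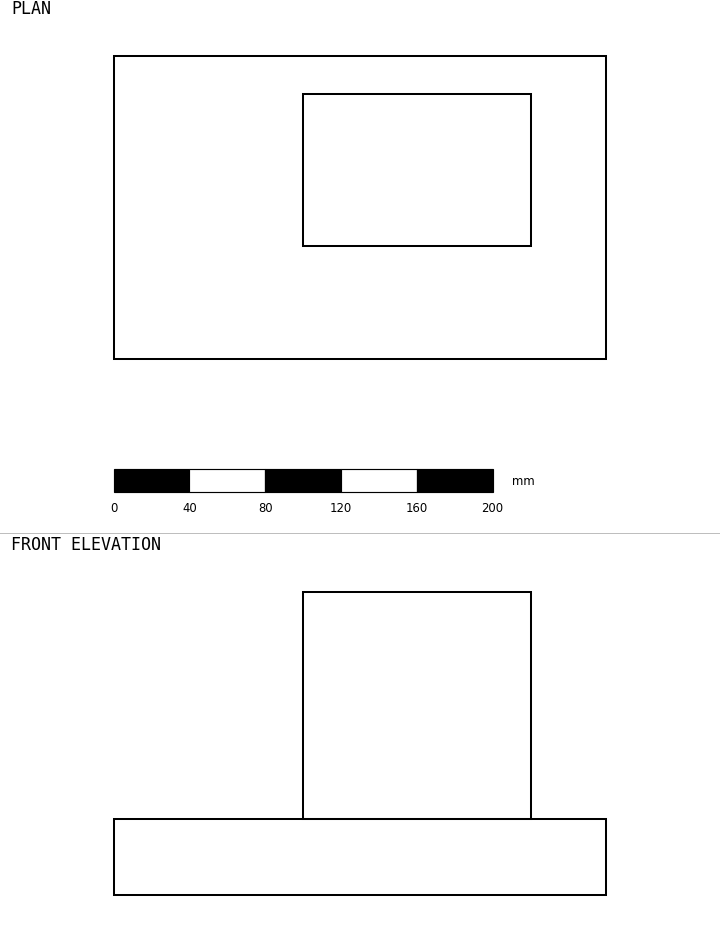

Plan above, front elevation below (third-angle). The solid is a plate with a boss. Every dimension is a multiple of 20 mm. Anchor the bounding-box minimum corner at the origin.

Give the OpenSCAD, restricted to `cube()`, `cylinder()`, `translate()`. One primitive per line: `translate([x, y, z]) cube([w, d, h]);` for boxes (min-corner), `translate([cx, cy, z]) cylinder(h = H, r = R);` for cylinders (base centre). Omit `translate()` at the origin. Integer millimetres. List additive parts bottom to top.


cube([260, 160, 40]);
translate([100, 60, 40]) cube([120, 80, 120]);


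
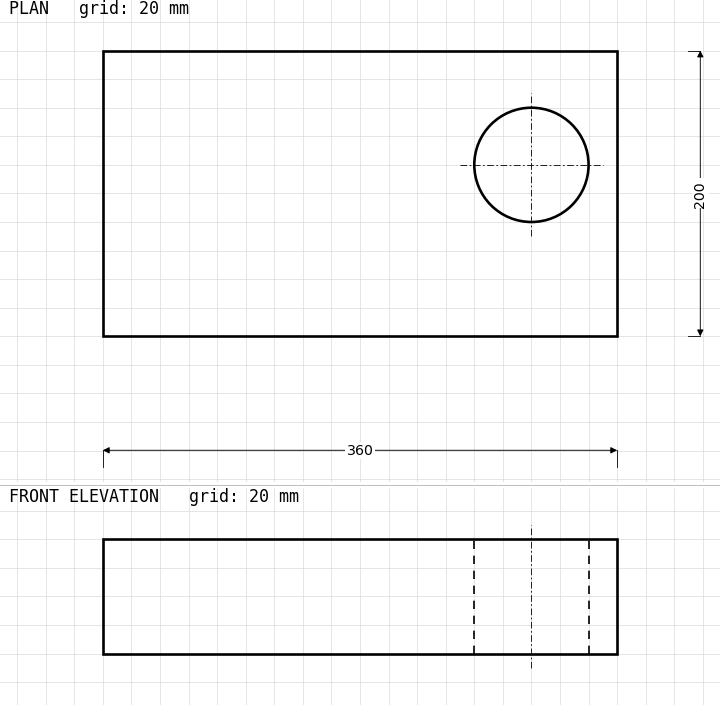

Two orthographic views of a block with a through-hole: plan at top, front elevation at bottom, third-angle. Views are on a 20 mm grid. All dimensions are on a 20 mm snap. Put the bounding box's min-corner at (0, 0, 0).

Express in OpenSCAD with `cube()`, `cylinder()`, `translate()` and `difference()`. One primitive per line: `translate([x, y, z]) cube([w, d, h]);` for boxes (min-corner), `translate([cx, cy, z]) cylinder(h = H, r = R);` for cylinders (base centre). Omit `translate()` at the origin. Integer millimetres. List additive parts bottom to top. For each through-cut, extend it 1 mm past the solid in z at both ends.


difference() {
  cube([360, 200, 80]);
  translate([300, 120, -1]) cylinder(h = 82, r = 40);
}
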